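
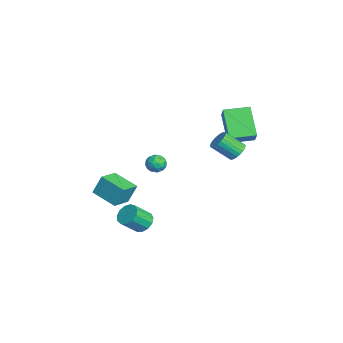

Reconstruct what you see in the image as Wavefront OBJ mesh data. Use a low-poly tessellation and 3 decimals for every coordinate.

v 2.455 -2.645 -1.769
v 2.827 -3.009 -2.253
v 3.176 -3.899 -1.314
v 2.805 -3.535 -0.831
v 3.079 -2.743 -2.094
v 3.428 -3.633 -1.155
v 3.134 -2.445 -1.832
v 3.483 -3.335 -0.894
v 2.973 -2.211 -1.55
v 3.322 -3.101 -0.612
v 2.648 -2.115 -1.338
v 2.997 -3.005 -0.399
v 2.262 -2.187 -1.263
v 2.611 -3.077 -0.324
v 1.937 -2.404 -1.348
v 2.286 -3.294 -0.41
v 1.777 -2.698 -1.567
v 2.126 -3.588 -0.629
v 1.832 -2.975 -1.851
v 2.181 -3.865 -0.912
v 2.085 -3.147 -2.108
v 2.434 -4.037 -1.169
v 2.456 -3.16 -2.258
v 2.805 -4.05 -1.319
v -3.036 -1.15 -0.651
v -2.456 -0.852 -0.643
v -2.644 -1.928 -0.057
v -2.064 -1.63 -0.049
v -2.569 -1.368 0.269
v -2.812 -0.888 -0.098
v -2.288 -1.892 -0.602
v -2.531 -1.412 -0.969
v -1.994 -1.311 -0.613
v -2.168 -0.987 -0.074
v -2.932 -1.793 -0.626
v -3.106 -1.469 -0.087
v -2.78 -0.933 -0.7
v -2.32 -1.847 -0
v -2.617 -1.694 0.186
v -2.276 -1.518 0.191
v -2.989 -0.954 -0.379
v -2.649 -0.778 -0.374
v -2.715 -1.082 0.162
v -2.451 -2.002 -0.326
v -2.111 -1.826 -0.321
v -2.824 -1.262 -0.891
v -2.483 -1.086 -0.886
v -2.385 -1.698 -0.862
v -2.168 -1.027 -0.677
v -1.938 -1.484 -0.327
v -2.069 -1.639 -0.652
v -2.212 -1.356 -0.869
v -2.27 -0.837 -0.361
v -2.04 -1.294 -0.011
v -2.337 -1.14 0.176
v -2.479 -0.858 -0.04
v -1.999 -1.106 -0.343
v -3.06 -1.486 -0.689
v -2.83 -1.943 -0.339
v -2.621 -1.922 -0.66
v -2.763 -1.64 -0.876
v -3.162 -1.296 -0.373
v -2.932 -1.753 -0.023
v -2.888 -1.424 0.169
v -3.031 -1.141 -0.048
v -3.101 -1.674 -0.357
v 1.67 2.518 2.842
v 2.22 2.257 2.679
v 2 1.221 3.595
v 1.45 1.482 3.758
v 2.289 2.405 2.863
v 2.07 1.369 3.778
v 2.265 2.57 3.043
v 2.045 1.534 3.959
v 2.149 2.727 3.193
v 1.93 1.691 4.109
v 1.961 2.852 3.29
v 1.741 1.816 4.206
v 1.729 2.926 3.318
v 1.509 1.89 4.234
v 1.487 2.939 3.274
v 1.267 1.903 4.19
v 1.273 2.887 3.164
v 1.054 1.851 4.08
v 1.12 2.779 3.005
v 0.9 1.743 3.921
v 1.05 2.631 2.822
v 0.831 1.595 3.737
v 1.075 2.466 2.641
v 0.855 1.43 3.557
v 1.19 2.309 2.491
v 0.971 1.273 3.407
v 1.379 2.184 2.394
v 1.159 1.148 3.31
v 1.611 2.11 2.366
v 1.391 1.074 3.282
v 1.853 2.097 2.41
v 1.633 1.061 3.326
v 2.066 2.149 2.52
v 1.847 1.113 3.436
v -1.217 2.425 1.83
v -2.699 2.278 3.238
v -1.263 3.94 1.94
v -2.745 3.794 3.348
v -0.375 2.386 2.712
v -1.857 2.24 4.12
v -0.421 3.902 2.822
v -1.903 3.755 4.23
v -1.059 -4.318 -1.199
v -1.068 -3.81 -0.014
v 0.033 -3.215 -1.663
v 0.023 -2.707 -0.478
v -0.083 -5.133 -0.842
v -0.093 -4.625 0.343
v 1.008 -4.03 -1.306
v 0.999 -3.522 -0.121
f 2 1 5
f 2 5 3
f 3 5 6
f 3 6 4
f 5 1 7
f 5 7 6
f 6 7 8
f 6 8 4
f 7 1 9
f 7 9 8
f 8 9 10
f 8 10 4
f 9 1 11
f 9 11 10
f 10 11 12
f 10 12 4
f 11 1 13
f 11 13 12
f 12 13 14
f 12 14 4
f 13 1 15
f 13 15 14
f 14 15 16
f 14 16 4
f 15 1 17
f 15 17 16
f 16 17 18
f 16 18 4
f 17 1 19
f 17 19 18
f 18 19 20
f 18 20 4
f 19 1 21
f 19 21 20
f 20 21 22
f 20 22 4
f 21 1 23
f 21 23 22
f 22 23 24
f 22 24 4
f 23 1 2
f 23 2 24
f 24 2 3
f 24 3 4
f 25 62 41
f 62 36 65
f 41 65 30
f 62 65 41
f 25 41 37
f 41 30 42
f 37 42 26
f 41 42 37
f 25 37 46
f 37 26 47
f 46 47 32
f 37 47 46
f 25 46 58
f 46 32 61
f 58 61 35
f 46 61 58
f 25 58 62
f 58 35 66
f 62 66 36
f 58 66 62
f 26 42 53
f 42 30 56
f 53 56 34
f 42 56 53
f 30 65 43
f 65 36 64
f 43 64 29
f 65 64 43
f 36 66 63
f 66 35 59
f 63 59 27
f 66 59 63
f 35 61 60
f 61 32 48
f 60 48 31
f 61 48 60
f 32 47 52
f 47 26 49
f 52 49 33
f 47 49 52
f 28 54 40
f 54 34 55
f 40 55 29
f 54 55 40
f 28 40 38
f 40 29 39
f 38 39 27
f 40 39 38
f 28 38 45
f 38 27 44
f 45 44 31
f 38 44 45
f 28 45 50
f 45 31 51
f 50 51 33
f 45 51 50
f 28 50 54
f 50 33 57
f 54 57 34
f 50 57 54
f 29 55 43
f 55 34 56
f 43 56 30
f 55 56 43
f 27 39 63
f 39 29 64
f 63 64 36
f 39 64 63
f 31 44 60
f 44 27 59
f 60 59 35
f 44 59 60
f 33 51 52
f 51 31 48
f 52 48 32
f 51 48 52
f 34 57 53
f 57 33 49
f 53 49 26
f 57 49 53
f 68 67 71
f 68 71 69
f 69 71 72
f 69 72 70
f 71 67 73
f 71 73 72
f 72 73 74
f 72 74 70
f 73 67 75
f 73 75 74
f 74 75 76
f 74 76 70
f 75 67 77
f 75 77 76
f 76 77 78
f 76 78 70
f 77 67 79
f 77 79 78
f 78 79 80
f 78 80 70
f 79 67 81
f 79 81 80
f 80 81 82
f 80 82 70
f 81 67 83
f 81 83 82
f 82 83 84
f 82 84 70
f 83 67 85
f 83 85 84
f 84 85 86
f 84 86 70
f 85 67 87
f 85 87 86
f 86 87 88
f 86 88 70
f 87 67 89
f 87 89 88
f 88 89 90
f 88 90 70
f 89 67 91
f 89 91 90
f 90 91 92
f 90 92 70
f 91 67 93
f 91 93 92
f 92 93 94
f 92 94 70
f 93 67 95
f 93 95 94
f 94 95 96
f 94 96 70
f 95 67 97
f 95 97 96
f 96 97 98
f 96 98 70
f 97 67 99
f 97 99 98
f 98 99 100
f 98 100 70
f 99 67 68
f 99 68 100
f 100 68 69
f 100 69 70
f 102 104 101
f 105 102 101
f 101 104 103
f 103 105 101
f 102 108 104
f 106 102 105
f 106 108 102
f 104 108 103
f 107 105 103
f 103 108 107
f 107 106 105
f 108 106 107
f 110 112 109
f 113 110 109
f 109 112 111
f 111 113 109
f 110 116 112
f 114 110 113
f 114 116 110
f 112 116 111
f 115 113 111
f 111 116 115
f 115 114 113
f 116 114 115



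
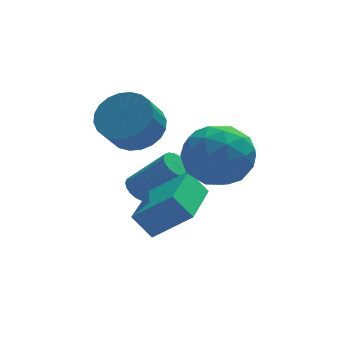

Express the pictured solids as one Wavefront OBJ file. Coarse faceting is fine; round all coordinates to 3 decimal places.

v -3.564 -0.41 -4.151
v -4.106 -0.055 -3.39
v -2.605 1.428 -4.325
v -3.147 1.783 -3.563
v -2.433 -0.903 -3.117
v -2.975 -0.548 -2.355
v -1.474 0.935 -3.29
v -2.016 1.29 -2.529
v -1.197 1.884 -2.015
v -0.498 1.513 -1.074
v -1.942 0.047 -2.186
v -1.243 -0.324 -1.245
v -2.18 0.449 -1.048
v -1.719 1.585 -0.943
v -0.721 -0.025 -2.317
v -0.26 1.111 -2.212
v -0.204 0.334 -1.26
v -1.105 0.626 -0.476
v -1.335 0.934 -2.784
v -2.236 1.226 -2
v -0.782 1.86 -1.529
v -1.658 -0.3 -1.731
v -2.208 0.154 -1.615
v -1.798 -0.064 -1.062
v -1.5 1.902 -1.453
v -1.089 1.684 -0.899
v -2.077 1.058 -0.884
v -1.351 -0.124 -2.361
v -0.94 -0.342 -1.807
v -0.642 1.624 -2.198
v -0.232 1.406 -1.645
v -0.363 0.502 -2.376
v -0.198 0.949 -1.086
v -0.636 -0.132 -1.186
v -0.329 0.045 -1.817
v -0.059 0.712 -1.754
v -0.728 1.121 -0.625
v -1.166 0.04 -0.725
v -1.717 0.495 -0.61
v -1.446 1.162 -0.548
v -0.555 0.427 -0.734
v -1.274 1.52 -2.535
v -1.712 0.439 -2.635
v -0.994 0.398 -2.712
v -0.723 1.065 -2.65
v -1.804 1.692 -2.074
v -2.242 0.611 -2.174
v -2.381 0.848 -1.506
v -2.111 1.515 -1.443
v -1.885 1.133 -2.526
v -3.065 3.563 -4.593
v -2.694 3.96 -4.727
v -1.584 3.375 -3.381
v -1.955 2.977 -3.247
v -2.838 4.073 -4.558
v -1.728 3.488 -3.212
v -3.027 4.086 -4.396
v -1.917 3.501 -3.051
v -3.224 3.994 -4.274
v -2.114 3.409 -2.928
v -3.389 3.818 -4.214
v -2.279 3.232 -2.869
v -3.491 3.59 -4.23
v -2.38 3.005 -2.884
v -3.507 3.358 -4.317
v -2.397 2.772 -2.972
v -3.436 3.165 -4.459
v -2.326 2.58 -3.113
v -3.292 3.052 -4.628
v -2.182 2.467 -3.282
v -3.103 3.039 -4.789
v -1.993 2.454 -3.444
v -2.906 3.131 -4.912
v -1.796 2.546 -3.566
v -2.741 3.308 -4.971
v -1.631 2.722 -3.626
v -2.64 3.535 -4.956
v -1.529 2.95 -3.61
v -2.623 3.768 -4.868
v -1.513 3.182 -3.523
v -3.148 3.341 -1.577
v -2.364 2.751 -1.445
v -2.908 2.229 -0.551
v -3.692 2.819 -0.683
v -2.274 3.049 -1.216
v -2.818 2.527 -0.322
v -2.317 3.391 -1.042
v -2.861 2.869 -0.148
v -2.486 3.726 -0.95
v -3.03 3.203 -0.055
v -2.756 4.002 -0.953
v -3.3 3.479 -0.058
v -3.086 4.178 -1.051
v -3.63 3.655 -0.156
v -3.425 4.226 -1.229
v -3.969 3.703 -0.335
v -3.722 4.139 -1.46
v -4.266 3.616 -0.566
v -3.932 3.931 -1.709
v -4.476 3.409 -0.815
v -4.022 3.633 -1.938
v -4.566 3.111 -1.044
v -3.979 3.291 -2.112
v -4.523 2.769 -1.218
v -3.81 2.957 -2.205
v -4.354 2.434 -1.31
v -3.54 2.681 -2.202
v -4.084 2.158 -1.307
v -3.21 2.505 -2.104
v -3.754 1.982 -1.209
v -2.871 2.457 -1.925
v -3.415 1.934 -1.031
v -2.574 2.544 -1.694
v -3.118 2.021 -0.8
f 2 4 1
f 5 2 1
f 1 4 3
f 3 5 1
f 2 8 4
f 6 2 5
f 6 8 2
f 4 8 3
f 7 5 3
f 3 8 7
f 7 6 5
f 8 6 7
f 9 46 25
f 46 20 49
f 25 49 14
f 46 49 25
f 9 25 21
f 25 14 26
f 21 26 10
f 25 26 21
f 9 21 30
f 21 10 31
f 30 31 16
f 21 31 30
f 9 30 42
f 30 16 45
f 42 45 19
f 30 45 42
f 9 42 46
f 42 19 50
f 46 50 20
f 42 50 46
f 10 26 37
f 26 14 40
f 37 40 18
f 26 40 37
f 14 49 27
f 49 20 48
f 27 48 13
f 49 48 27
f 20 50 47
f 50 19 43
f 47 43 11
f 50 43 47
f 19 45 44
f 45 16 32
f 44 32 15
f 45 32 44
f 16 31 36
f 31 10 33
f 36 33 17
f 31 33 36
f 12 38 24
f 38 18 39
f 24 39 13
f 38 39 24
f 12 24 22
f 24 13 23
f 22 23 11
f 24 23 22
f 12 22 29
f 22 11 28
f 29 28 15
f 22 28 29
f 12 29 34
f 29 15 35
f 34 35 17
f 29 35 34
f 12 34 38
f 34 17 41
f 38 41 18
f 34 41 38
f 13 39 27
f 39 18 40
f 27 40 14
f 39 40 27
f 11 23 47
f 23 13 48
f 47 48 20
f 23 48 47
f 15 28 44
f 28 11 43
f 44 43 19
f 28 43 44
f 17 35 36
f 35 15 32
f 36 32 16
f 35 32 36
f 18 41 37
f 41 17 33
f 37 33 10
f 41 33 37
f 52 51 55
f 52 55 53
f 53 55 56
f 53 56 54
f 55 51 57
f 55 57 56
f 56 57 58
f 56 58 54
f 57 51 59
f 57 59 58
f 58 59 60
f 58 60 54
f 59 51 61
f 59 61 60
f 60 61 62
f 60 62 54
f 61 51 63
f 61 63 62
f 62 63 64
f 62 64 54
f 63 51 65
f 63 65 64
f 64 65 66
f 64 66 54
f 65 51 67
f 65 67 66
f 66 67 68
f 66 68 54
f 67 51 69
f 67 69 68
f 68 69 70
f 68 70 54
f 69 51 71
f 69 71 70
f 70 71 72
f 70 72 54
f 71 51 73
f 71 73 72
f 72 73 74
f 72 74 54
f 73 51 75
f 73 75 74
f 74 75 76
f 74 76 54
f 75 51 77
f 75 77 76
f 76 77 78
f 76 78 54
f 77 51 79
f 77 79 78
f 78 79 80
f 78 80 54
f 79 51 52
f 79 52 80
f 80 52 53
f 80 53 54
f 82 81 85
f 82 85 83
f 83 85 86
f 83 86 84
f 85 81 87
f 85 87 86
f 86 87 88
f 86 88 84
f 87 81 89
f 87 89 88
f 88 89 90
f 88 90 84
f 89 81 91
f 89 91 90
f 90 91 92
f 90 92 84
f 91 81 93
f 91 93 92
f 92 93 94
f 92 94 84
f 93 81 95
f 93 95 94
f 94 95 96
f 94 96 84
f 95 81 97
f 95 97 96
f 96 97 98
f 96 98 84
f 97 81 99
f 97 99 98
f 98 99 100
f 98 100 84
f 99 81 101
f 99 101 100
f 100 101 102
f 100 102 84
f 101 81 103
f 101 103 102
f 102 103 104
f 102 104 84
f 103 81 105
f 103 105 104
f 104 105 106
f 104 106 84
f 105 81 107
f 105 107 106
f 106 107 108
f 106 108 84
f 107 81 109
f 107 109 108
f 108 109 110
f 108 110 84
f 109 81 111
f 109 111 110
f 110 111 112
f 110 112 84
f 111 81 113
f 111 113 112
f 112 113 114
f 112 114 84
f 113 81 82
f 113 82 114
f 114 82 83
f 114 83 84



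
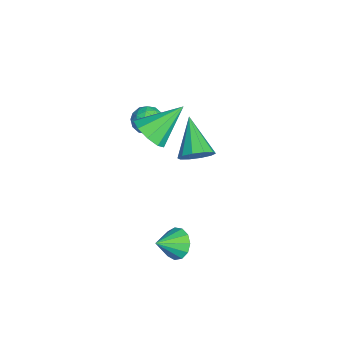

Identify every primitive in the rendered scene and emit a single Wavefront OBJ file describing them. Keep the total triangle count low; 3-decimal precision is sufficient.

v -1.153 0.26 -2.275
v -0.749 0.072 -1.709
v -2.607 0.06 -1.305
v -0.803 0.513 -1.699
v -0.99 0.858 -1.909
v -1.24 0.975 -2.258
v -1.456 0.818 -2.614
v -1.556 0.449 -2.841
v -1.502 0.007 -2.852
v -1.315 -0.338 -2.642
v -1.066 -0.454 -2.292
v -0.85 -0.298 -1.936
v -0.099 -1.529 0.323
v 0.192 -1.932 0.937
v -0.581 -0.271 1.377
v 0.574 -1.611 0.729
v 0.641 -1.252 0.33
v 0.361 -1.022 -0.071
v -0.134 -1.03 -0.288
v -0.612 -1.271 -0.219
v -0.851 -1.632 0.103
v -0.738 -1.946 0.529
v -0.326 -2.064 0.858
v 2.837 -0.696 -3.298
v 3.388 -0.321 -3.228
v 3.283 -1.464 -2.702
v 3.16 -0.231 -2.941
v 2.83 -0.288 -2.767
v 2.502 -0.474 -2.762
v 2.28 -0.731 -2.927
v 2.235 -0.977 -3.21
v 2.381 -1.134 -3.521
v 2.672 -1.151 -3.761
v 3.015 -1.024 -3.854
v 3.302 -0.793 -3.771
v 3.441 -0.531 -3.537
v -1.562 -1.254 -1.057
v -1.127 -1.367 -0.584
v -2.313 -1.713 -0.476
v -1.878 -1.826 -0.003
v -2.068 -1.216 -0.132
v -1.604 -0.932 -0.492
v -1.836 -2.148 -0.568
v -1.372 -1.864 -0.928
v -1.297 -1.919 -0.282
v -1.44 -1.343 -0.013
v -2 -1.737 -1.047
v -2.143 -1.161 -0.778
v -1.279 -1.27 -0.872
v -2.161 -1.81 -0.188
v -2.273 -1.451 -0.264
v -2.018 -1.518 0.013
v -1.559 -1.015 -0.817
v -1.303 -1.081 -0.539
v -1.857 -0.992 -0.274
v -2.137 -1.999 -0.521
v -1.881 -2.065 -0.243
v -1.422 -1.562 -1.073
v -1.167 -1.629 -0.796
v -1.583 -2.088 -0.786
v -1.123 -1.661 -0.416
v -1.564 -1.931 -0.075
v -1.539 -2.12 -0.407
v -1.266 -1.953 -0.618
v -1.207 -1.323 -0.258
v -1.649 -1.592 0.084
v -1.76 -1.234 0.008
v -1.487 -1.067 -0.203
v -1.307 -1.647 -0.081
v -1.791 -1.488 -1.144
v -2.233 -1.757 -0.802
v -1.953 -2.013 -0.857
v -1.68 -1.846 -1.068
v -1.876 -1.149 -0.985
v -2.317 -1.419 -0.644
v -2.174 -1.127 -0.442
v -1.901 -0.96 -0.653
v -2.133 -1.433 -0.979
f 2 1 4
f 2 4 3
f 4 1 5
f 4 5 3
f 5 1 6
f 5 6 3
f 6 1 7
f 6 7 3
f 7 1 8
f 7 8 3
f 8 1 9
f 8 9 3
f 9 1 10
f 9 10 3
f 10 1 11
f 10 11 3
f 11 1 12
f 11 12 3
f 12 1 2
f 12 2 3
f 14 13 16
f 14 16 15
f 16 13 17
f 16 17 15
f 17 13 18
f 17 18 15
f 18 13 19
f 18 19 15
f 19 13 20
f 19 20 15
f 20 13 21
f 20 21 15
f 21 13 22
f 21 22 15
f 22 13 23
f 22 23 15
f 23 13 14
f 23 14 15
f 25 24 27
f 25 27 26
f 27 24 28
f 27 28 26
f 28 24 29
f 28 29 26
f 29 24 30
f 29 30 26
f 30 24 31
f 30 31 26
f 31 24 32
f 31 32 26
f 32 24 33
f 32 33 26
f 33 24 34
f 33 34 26
f 34 24 35
f 34 35 26
f 35 24 36
f 35 36 26
f 36 24 25
f 36 25 26
f 37 74 53
f 74 48 77
f 53 77 42
f 74 77 53
f 37 53 49
f 53 42 54
f 49 54 38
f 53 54 49
f 37 49 58
f 49 38 59
f 58 59 44
f 49 59 58
f 37 58 70
f 58 44 73
f 70 73 47
f 58 73 70
f 37 70 74
f 70 47 78
f 74 78 48
f 70 78 74
f 38 54 65
f 54 42 68
f 65 68 46
f 54 68 65
f 42 77 55
f 77 48 76
f 55 76 41
f 77 76 55
f 48 78 75
f 78 47 71
f 75 71 39
f 78 71 75
f 47 73 72
f 73 44 60
f 72 60 43
f 73 60 72
f 44 59 64
f 59 38 61
f 64 61 45
f 59 61 64
f 40 66 52
f 66 46 67
f 52 67 41
f 66 67 52
f 40 52 50
f 52 41 51
f 50 51 39
f 52 51 50
f 40 50 57
f 50 39 56
f 57 56 43
f 50 56 57
f 40 57 62
f 57 43 63
f 62 63 45
f 57 63 62
f 40 62 66
f 62 45 69
f 66 69 46
f 62 69 66
f 41 67 55
f 67 46 68
f 55 68 42
f 67 68 55
f 39 51 75
f 51 41 76
f 75 76 48
f 51 76 75
f 43 56 72
f 56 39 71
f 72 71 47
f 56 71 72
f 45 63 64
f 63 43 60
f 64 60 44
f 63 60 64
f 46 69 65
f 69 45 61
f 65 61 38
f 69 61 65



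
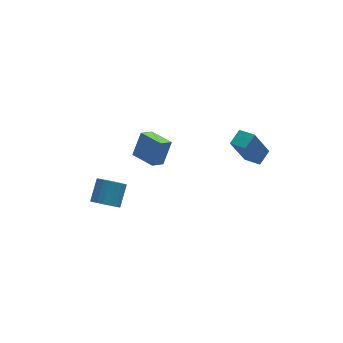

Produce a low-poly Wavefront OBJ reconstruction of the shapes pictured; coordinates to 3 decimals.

v 3.522 -0.5 1.659
v 2.624 -0.651 3.54
v 4.229 0.109 2.045
v 3.331 -0.042 3.926
v 4.109 -1.318 1.874
v 3.211 -1.469 3.755
v 4.816 -0.709 2.26
v 3.918 -0.86 4.141
v -0.189 2.479 -0.746
v -0.91 2.102 -0.276
v -0.961 3.806 -0.867
v -1.682 3.429 -0.397
v 0.442 2.971 0.617
v -0.279 2.594 1.087
v -0.33 4.298 0.496
v -1.051 3.921 0.966
v -3.552 2.459 -3.545
v -3.207 2.878 -4.212
v -2.562 3.859 -3.263
v -2.908 3.441 -2.595
v -3.52 3.046 -4.173
v -2.875 4.027 -3.224
v -3.839 3.112 -4.025
v -3.194 4.094 -3.076
v -4.108 3.066 -3.795
v -3.463 4.048 -2.845
v -4.281 2.915 -3.521
v -3.636 3.897 -2.571
v -4.329 2.685 -3.251
v -3.684 3.667 -2.302
v -4.242 2.416 -3.032
v -3.597 3.398 -2.083
v -4.035 2.155 -2.902
v -3.391 3.136 -1.952
v -3.746 1.946 -2.882
v -3.101 2.927 -1.933
v -3.423 1.826 -2.978
v -2.778 2.807 -2.028
v -3.122 1.815 -3.171
v -2.477 2.797 -2.222
v -2.896 1.916 -3.429
v -2.251 2.897 -2.48
v -2.783 2.111 -3.707
v -2.138 3.092 -2.758
v -2.803 2.366 -3.957
v -2.159 3.347 -3.008
v -2.953 2.637 -4.135
v -2.308 3.618 -3.186
f 2 4 1
f 5 2 1
f 1 4 3
f 3 5 1
f 2 8 4
f 6 2 5
f 6 8 2
f 4 8 3
f 7 5 3
f 3 8 7
f 7 6 5
f 8 6 7
f 10 12 9
f 13 10 9
f 9 12 11
f 11 13 9
f 10 16 12
f 14 10 13
f 14 16 10
f 12 16 11
f 15 13 11
f 11 16 15
f 15 14 13
f 16 14 15
f 18 17 21
f 18 21 19
f 19 21 22
f 19 22 20
f 21 17 23
f 21 23 22
f 22 23 24
f 22 24 20
f 23 17 25
f 23 25 24
f 24 25 26
f 24 26 20
f 25 17 27
f 25 27 26
f 26 27 28
f 26 28 20
f 27 17 29
f 27 29 28
f 28 29 30
f 28 30 20
f 29 17 31
f 29 31 30
f 30 31 32
f 30 32 20
f 31 17 33
f 31 33 32
f 32 33 34
f 32 34 20
f 33 17 35
f 33 35 34
f 34 35 36
f 34 36 20
f 35 17 37
f 35 37 36
f 36 37 38
f 36 38 20
f 37 17 39
f 37 39 38
f 38 39 40
f 38 40 20
f 39 17 41
f 39 41 40
f 40 41 42
f 40 42 20
f 41 17 43
f 41 43 42
f 42 43 44
f 42 44 20
f 43 17 45
f 43 45 44
f 44 45 46
f 44 46 20
f 45 17 47
f 45 47 46
f 46 47 48
f 46 48 20
f 47 17 18
f 47 18 48
f 48 18 19
f 48 19 20



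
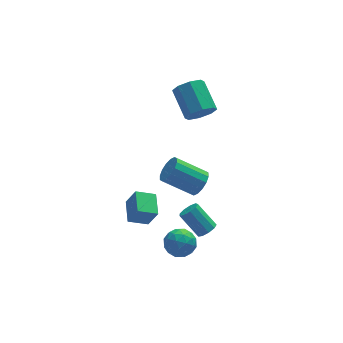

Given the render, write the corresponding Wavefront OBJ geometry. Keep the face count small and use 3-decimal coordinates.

v 1.284 0.819 -1.743
v 1.82 1.018 -1.087
v 0.192 1.62 0.059
v -0.344 1.421 -0.597
v 1.788 1.396 -1.331
v 0.16 1.998 -0.184
v 1.621 1.619 -1.685
v -0.007 2.221 -0.538
v 1.364 1.628 -2.054
v -0.264 2.229 -0.907
v 1.085 1.42 -2.341
v -0.543 2.021 -1.194
v 0.86 1.051 -2.467
v -0.768 1.653 -1.32
v 0.748 0.62 -2.399
v -0.88 1.222 -1.253
v 0.78 0.242 -2.156
v -0.848 0.844 -1.009
v 0.947 0.019 -1.802
v -0.681 0.621 -0.655
v 1.204 0.011 -1.433
v -0.424 0.612 -0.286
v 1.483 0.219 -1.146
v -0.145 0.82 0.001
v 1.708 0.587 -1.02
v 0.08 1.189 0.127
v -3.301 -1.201 -1.979
v -2.832 -1.547 -0.806
v -3.059 0.194 -1.664
v -2.59 -0.153 -0.491
v -2.19 -1.287 -2.449
v -1.721 -1.634 -1.276
v -1.948 0.107 -2.134
v -1.479 -0.239 -0.961
v -1.975 -3.916 -1.699
v -1.627 -3.466 -2.455
v -0.553 -4.154 -1.185
v -0.205 -3.704 -1.941
v -0.678 -3.221 -1.279
v -1.557 -3.074 -1.596
v -0.623 -4.546 -2.044
v -1.502 -4.399 -2.361
v -0.792 -3.855 -2.668
v -0.825 -3.036 -2.195
v -1.355 -4.584 -1.445
v -1.388 -3.765 -0.972
v -1.926 -3.67 -2.122
v -0.254 -3.95 -1.518
v -0.532 -3.666 -1.129
v -0.327 -3.401 -1.573
v -1.885 -3.44 -1.617
v -1.68 -3.175 -2.061
v -1.122 -3.031 -1.37
v -0.5 -4.445 -1.579
v -0.295 -4.18 -2.023
v -1.853 -4.219 -2.067
v -1.648 -3.954 -2.511
v -1.058 -4.589 -2.27
v -1.23 -3.634 -2.691
v -0.394 -3.774 -2.39
v -0.64 -4.269 -2.45
v -1.157 -4.183 -2.637
v -1.25 -3.153 -2.413
v -0.414 -3.293 -2.112
v -0.692 -3.009 -1.722
v -1.209 -2.922 -1.909
v -0.759 -3.381 -2.539
v -1.766 -4.327 -1.528
v -0.93 -4.467 -1.227
v -0.971 -4.698 -1.731
v -1.488 -4.611 -1.918
v -1.786 -3.846 -1.25
v -0.95 -3.986 -0.949
v -1.023 -3.437 -1.003
v -1.54 -3.351 -1.19
v -1.421 -4.239 -1.101
v 1.688 2.121 3.224
v 2.38 2.513 2.723
v 2.125 4.231 3.715
v 1.432 3.839 4.216
v 1.735 2.595 2.414
v 1.48 4.314 3.406
v 1.063 2.4 2.58
v 0.808 4.118 3.571
v 0.756 2.041 3.123
v 0.501 3.76 4.114
v 0.995 1.729 3.725
v 0.74 3.447 4.717
v 1.64 1.646 4.034
v 1.385 3.365 5.026
v 2.312 1.842 3.869
v 2.057 3.56 4.86
v 2.619 2.2 3.326
v 2.364 3.919 4.317
v 0.353 -3.935 -0.948
v 0.651 -4.248 -0.517
v -0.136 -3.379 0.658
v -0.433 -3.065 0.228
v 0.869 -3.908 -0.622
v 0.082 -3.039 0.553
v 0.845 -3.58 -0.88
v 0.059 -2.711 0.295
v 0.592 -3.419 -1.169
v -0.195 -2.55 0.006
v 0.227 -3.498 -1.355
v -0.56 -2.629 -0.18
v -0.079 -3.782 -1.35
v -0.866 -2.913 -0.175
v -0.183 -4.137 -1.157
v -0.969 -3.268 0.019
v -0.035 -4.397 -0.866
v -0.822 -3.528 0.31
v 0.294 -4.441 -0.613
v -0.493 -3.572 0.562
f 2 1 5
f 2 5 3
f 3 5 6
f 3 6 4
f 5 1 7
f 5 7 6
f 6 7 8
f 6 8 4
f 7 1 9
f 7 9 8
f 8 9 10
f 8 10 4
f 9 1 11
f 9 11 10
f 10 11 12
f 10 12 4
f 11 1 13
f 11 13 12
f 12 13 14
f 12 14 4
f 13 1 15
f 13 15 14
f 14 15 16
f 14 16 4
f 15 1 17
f 15 17 16
f 16 17 18
f 16 18 4
f 17 1 19
f 17 19 18
f 18 19 20
f 18 20 4
f 19 1 21
f 19 21 20
f 20 21 22
f 20 22 4
f 21 1 23
f 21 23 22
f 22 23 24
f 22 24 4
f 23 1 25
f 23 25 24
f 24 25 26
f 24 26 4
f 25 1 2
f 25 2 26
f 26 2 3
f 26 3 4
f 28 30 27
f 31 28 27
f 27 30 29
f 29 31 27
f 28 34 30
f 32 28 31
f 32 34 28
f 30 34 29
f 33 31 29
f 29 34 33
f 33 32 31
f 34 32 33
f 35 72 51
f 72 46 75
f 51 75 40
f 72 75 51
f 35 51 47
f 51 40 52
f 47 52 36
f 51 52 47
f 35 47 56
f 47 36 57
f 56 57 42
f 47 57 56
f 35 56 68
f 56 42 71
f 68 71 45
f 56 71 68
f 35 68 72
f 68 45 76
f 72 76 46
f 68 76 72
f 36 52 63
f 52 40 66
f 63 66 44
f 52 66 63
f 40 75 53
f 75 46 74
f 53 74 39
f 75 74 53
f 46 76 73
f 76 45 69
f 73 69 37
f 76 69 73
f 45 71 70
f 71 42 58
f 70 58 41
f 71 58 70
f 42 57 62
f 57 36 59
f 62 59 43
f 57 59 62
f 38 64 50
f 64 44 65
f 50 65 39
f 64 65 50
f 38 50 48
f 50 39 49
f 48 49 37
f 50 49 48
f 38 48 55
f 48 37 54
f 55 54 41
f 48 54 55
f 38 55 60
f 55 41 61
f 60 61 43
f 55 61 60
f 38 60 64
f 60 43 67
f 64 67 44
f 60 67 64
f 39 65 53
f 65 44 66
f 53 66 40
f 65 66 53
f 37 49 73
f 49 39 74
f 73 74 46
f 49 74 73
f 41 54 70
f 54 37 69
f 70 69 45
f 54 69 70
f 43 61 62
f 61 41 58
f 62 58 42
f 61 58 62
f 44 67 63
f 67 43 59
f 63 59 36
f 67 59 63
f 78 77 81
f 78 81 79
f 79 81 82
f 79 82 80
f 81 77 83
f 81 83 82
f 82 83 84
f 82 84 80
f 83 77 85
f 83 85 84
f 84 85 86
f 84 86 80
f 85 77 87
f 85 87 86
f 86 87 88
f 86 88 80
f 87 77 89
f 87 89 88
f 88 89 90
f 88 90 80
f 89 77 91
f 89 91 90
f 90 91 92
f 90 92 80
f 91 77 93
f 91 93 92
f 92 93 94
f 92 94 80
f 93 77 78
f 93 78 94
f 94 78 79
f 94 79 80
f 96 95 99
f 96 99 97
f 97 99 100
f 97 100 98
f 99 95 101
f 99 101 100
f 100 101 102
f 100 102 98
f 101 95 103
f 101 103 102
f 102 103 104
f 102 104 98
f 103 95 105
f 103 105 104
f 104 105 106
f 104 106 98
f 105 95 107
f 105 107 106
f 106 107 108
f 106 108 98
f 107 95 109
f 107 109 108
f 108 109 110
f 108 110 98
f 109 95 111
f 109 111 110
f 110 111 112
f 110 112 98
f 111 95 113
f 111 113 112
f 112 113 114
f 112 114 98
f 113 95 96
f 113 96 114
f 114 96 97
f 114 97 98



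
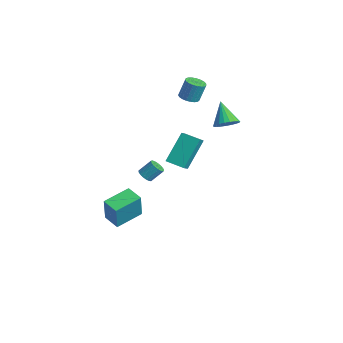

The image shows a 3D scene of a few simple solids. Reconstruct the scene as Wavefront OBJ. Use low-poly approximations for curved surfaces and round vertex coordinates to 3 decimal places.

v 1.392 3.093 3.191
v 1.955 2.954 3.742
v 0.268 3.367 4.409
v 1.984 3.282 3.695
v 1.911 3.577 3.561
v 1.748 3.789 3.363
v 1.523 3.88 3.135
v 1.276 3.835 2.917
v 1.049 3.662 2.746
v 0.881 3.39 2.652
v 0.802 3.067 2.652
v 0.825 2.749 2.745
v 0.946 2.49 2.915
v 1.144 2.335 3.132
v 1.385 2.311 3.36
v 1.627 2.423 3.559
v 1.829 2.65 3.694
v -1.289 -0.813 -1.507
v -0.803 -1.02 -1.467
v -0.564 -0.314 -0.713
v -1.051 -0.107 -0.753
v -0.778 -0.839 -1.644
v -0.539 -0.134 -0.89
v -0.87 -0.653 -1.789
v -0.632 0.053 -1.035
v -1.058 -0.503 -1.87
v -0.82 0.203 -1.115
v -1.299 -0.424 -1.867
v -1.061 0.281 -1.113
v -1.538 -0.434 -1.782
v -1.3 0.271 -1.028
v -1.72 -0.531 -1.634
v -1.482 0.174 -0.88
v -1.803 -0.693 -1.457
v -1.565 0.013 -0.703
v -1.768 -0.882 -1.291
v -1.53 -0.176 -0.537
v -1.624 -1.055 -1.175
v -1.386 -0.349 -0.421
v -1.403 -1.172 -1.135
v -1.165 -0.467 -0.381
v -1.156 -1.208 -1.18
v -0.917 -0.502 -0.426
v -0.939 -1.153 -1.3
v -0.701 -0.447 -0.546
v -2.014 -3.136 -4.817
v -1.623 -3.414 -3.02
v -2.251 -1.331 -4.486
v -1.86 -1.609 -2.689
v -0.9 -2.951 -5.031
v -0.509 -3.229 -3.234
v -1.137 -1.146 -4.7
v -0.746 -1.424 -2.903
v -2.705 3.035 3.222
v -2.047 3.041 3.173
v -1.957 3.471 4.428
v -2.615 3.465 4.478
v -2.113 3.294 3.091
v -2.022 3.725 4.346
v -2.281 3.503 3.031
v -2.19 3.933 4.286
v -2.522 3.63 3.005
v -2.432 4.061 4.26
v -2.795 3.655 3.016
v -2.705 4.086 4.271
v -3.053 3.573 3.063
v -2.963 4.003 4.318
v -3.25 3.397 3.137
v -3.16 3.828 4.393
v -3.353 3.159 3.227
v -3.263 3.589 4.482
v -3.344 2.899 3.315
v -3.254 3.33 4.57
v -3.225 2.663 3.387
v -3.135 3.093 4.643
v -3.016 2.491 3.431
v -2.925 2.922 4.686
v -2.753 2.413 3.439
v -2.662 2.844 4.694
v -2.481 2.443 3.409
v -2.391 2.873 4.665
v -2.249 2.575 3.347
v -2.158 3.005 4.602
v -2.095 2.786 3.264
v -2.005 3.217 4.519
v 2.518 -1.419 2.254
v 2.095 -0.128 3.895
v 3.452 -0.782 1.994
v 3.029 0.509 3.635
v 3.071 -1.989 2.845
v 2.648 -0.698 4.486
v 4.005 -1.352 2.585
v 3.582 -0.061 4.226
f 2 1 4
f 2 4 3
f 4 1 5
f 4 5 3
f 5 1 6
f 5 6 3
f 6 1 7
f 6 7 3
f 7 1 8
f 7 8 3
f 8 1 9
f 8 9 3
f 9 1 10
f 9 10 3
f 10 1 11
f 10 11 3
f 11 1 12
f 11 12 3
f 12 1 13
f 12 13 3
f 13 1 14
f 13 14 3
f 14 1 15
f 14 15 3
f 15 1 16
f 15 16 3
f 16 1 17
f 16 17 3
f 17 1 2
f 17 2 3
f 19 18 22
f 19 22 20
f 20 22 23
f 20 23 21
f 22 18 24
f 22 24 23
f 23 24 25
f 23 25 21
f 24 18 26
f 24 26 25
f 25 26 27
f 25 27 21
f 26 18 28
f 26 28 27
f 27 28 29
f 27 29 21
f 28 18 30
f 28 30 29
f 29 30 31
f 29 31 21
f 30 18 32
f 30 32 31
f 31 32 33
f 31 33 21
f 32 18 34
f 32 34 33
f 33 34 35
f 33 35 21
f 34 18 36
f 34 36 35
f 35 36 37
f 35 37 21
f 36 18 38
f 36 38 37
f 37 38 39
f 37 39 21
f 38 18 40
f 38 40 39
f 39 40 41
f 39 41 21
f 40 18 42
f 40 42 41
f 41 42 43
f 41 43 21
f 42 18 44
f 42 44 43
f 43 44 45
f 43 45 21
f 44 18 19
f 44 19 45
f 45 19 20
f 45 20 21
f 47 49 46
f 50 47 46
f 46 49 48
f 48 50 46
f 47 53 49
f 51 47 50
f 51 53 47
f 49 53 48
f 52 50 48
f 48 53 52
f 52 51 50
f 53 51 52
f 55 54 58
f 55 58 56
f 56 58 59
f 56 59 57
f 58 54 60
f 58 60 59
f 59 60 61
f 59 61 57
f 60 54 62
f 60 62 61
f 61 62 63
f 61 63 57
f 62 54 64
f 62 64 63
f 63 64 65
f 63 65 57
f 64 54 66
f 64 66 65
f 65 66 67
f 65 67 57
f 66 54 68
f 66 68 67
f 67 68 69
f 67 69 57
f 68 54 70
f 68 70 69
f 69 70 71
f 69 71 57
f 70 54 72
f 70 72 71
f 71 72 73
f 71 73 57
f 72 54 74
f 72 74 73
f 73 74 75
f 73 75 57
f 74 54 76
f 74 76 75
f 75 76 77
f 75 77 57
f 76 54 78
f 76 78 77
f 77 78 79
f 77 79 57
f 78 54 80
f 78 80 79
f 79 80 81
f 79 81 57
f 80 54 82
f 80 82 81
f 81 82 83
f 81 83 57
f 82 54 84
f 82 84 83
f 83 84 85
f 83 85 57
f 84 54 55
f 84 55 85
f 85 55 56
f 85 56 57
f 87 89 86
f 90 87 86
f 86 89 88
f 88 90 86
f 87 93 89
f 91 87 90
f 91 93 87
f 89 93 88
f 92 90 88
f 88 93 92
f 92 91 90
f 93 91 92



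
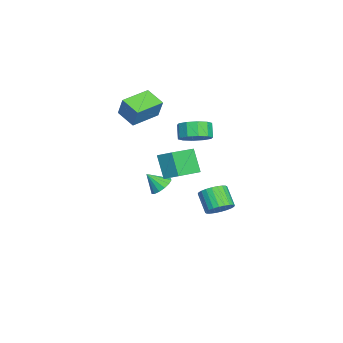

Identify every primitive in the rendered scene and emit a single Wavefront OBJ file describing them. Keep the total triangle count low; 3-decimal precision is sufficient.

v -3.728 -1.646 -3.66
v -3.034 -1.974 -3.918
v -3.792 -2.534 -2.7
v -2.919 -1.682 -3.64
v -3.021 -1.38 -3.367
v -3.312 -1.149 -3.173
v -3.715 -1.052 -3.109
v -4.121 -1.113 -3.193
v -4.422 -1.317 -3.402
v -4.537 -1.609 -3.68
v -4.435 -1.911 -3.953
v -4.144 -2.142 -4.147
v -3.741 -2.239 -4.211
v -3.335 -2.178 -4.127
v 1.237 0.739 3.374
v 1.97 0.955 3.988
v 1.335 0.856 4.78
v 0.603 0.641 4.166
v 1.697 1.473 3.833
v 1.062 1.374 4.626
v 1.248 1.711 3.503
v 0.613 1.612 4.296
v 0.795 1.577 3.124
v 0.161 1.479 3.916
v 0.511 1.124 2.84
v -0.124 1.026 3.632
v 0.505 0.524 2.76
v -0.13 0.425 3.552
v 0.778 0.006 2.914
v 0.143 -0.093 3.707
v 1.227 -0.232 3.244
v 0.592 -0.331 4.037
v 1.679 -0.099 3.624
v 1.045 -0.197 4.416
v 1.964 0.354 3.908
v 1.329 0.256 4.7
v 4.138 2.322 -0.501
v 4.743 2.309 0.081
v 3.828 1.824 1.023
v 3.222 1.838 0.441
v 4.624 2.612 0.12
v 3.708 2.127 1.062
v 4.43 2.87 0.065
v 3.515 2.385 1.007
v 4.192 3.045 -0.076
v 3.276 2.56 0.866
v 3.945 3.11 -0.282
v 3.03 2.625 0.66
v 3.728 3.055 -0.522
v 2.813 2.571 0.42
v 3.573 2.889 -0.758
v 2.658 2.404 0.184
v 3.504 2.636 -0.955
v 2.589 2.151 -0.013
v 3.532 2.336 -1.083
v 2.617 1.851 -0.141
v 3.652 2.033 -1.122
v 2.736 1.548 -0.18
v 3.845 1.775 -1.067
v 2.93 1.29 -0.125
v 4.084 1.6 -0.926
v 3.168 1.115 0.016
v 4.33 1.535 -0.72
v 3.415 1.05 0.222
v 4.547 1.589 -0.48
v 3.632 1.105 0.462
v 4.702 1.756 -0.244
v 3.787 1.271 0.698
v 4.771 2.009 -0.047
v 3.856 1.524 0.895
v -3.7 -2.677 3.41
v -3.242 -2.355 4.704
v -2.852 -1.728 2.874
v -2.395 -1.406 4.169
v -2.325 -3.994 3.251
v -1.868 -3.672 4.546
v -1.478 -3.045 2.716
v -1.02 -2.723 4.01
v -4.722 -0.671 -1.204
v -4.232 0.227 -0.635
v -3.88 -0.197 -2.676
v -3.391 0.701 -2.107
v -3.169 -1.841 -0.693
v -2.68 -0.943 -0.124
v -2.328 -1.367 -2.165
v -1.838 -0.469 -1.596
f 2 1 4
f 2 4 3
f 4 1 5
f 4 5 3
f 5 1 6
f 5 6 3
f 6 1 7
f 6 7 3
f 7 1 8
f 7 8 3
f 8 1 9
f 8 9 3
f 9 1 10
f 9 10 3
f 10 1 11
f 10 11 3
f 11 1 12
f 11 12 3
f 12 1 13
f 12 13 3
f 13 1 14
f 13 14 3
f 14 1 2
f 14 2 3
f 16 15 19
f 16 19 17
f 17 19 20
f 17 20 18
f 19 15 21
f 19 21 20
f 20 21 22
f 20 22 18
f 21 15 23
f 21 23 22
f 22 23 24
f 22 24 18
f 23 15 25
f 23 25 24
f 24 25 26
f 24 26 18
f 25 15 27
f 25 27 26
f 26 27 28
f 26 28 18
f 27 15 29
f 27 29 28
f 28 29 30
f 28 30 18
f 29 15 31
f 29 31 30
f 30 31 32
f 30 32 18
f 31 15 33
f 31 33 32
f 32 33 34
f 32 34 18
f 33 15 35
f 33 35 34
f 34 35 36
f 34 36 18
f 35 15 16
f 35 16 36
f 36 16 17
f 36 17 18
f 38 37 41
f 38 41 39
f 39 41 42
f 39 42 40
f 41 37 43
f 41 43 42
f 42 43 44
f 42 44 40
f 43 37 45
f 43 45 44
f 44 45 46
f 44 46 40
f 45 37 47
f 45 47 46
f 46 47 48
f 46 48 40
f 47 37 49
f 47 49 48
f 48 49 50
f 48 50 40
f 49 37 51
f 49 51 50
f 50 51 52
f 50 52 40
f 51 37 53
f 51 53 52
f 52 53 54
f 52 54 40
f 53 37 55
f 53 55 54
f 54 55 56
f 54 56 40
f 55 37 57
f 55 57 56
f 56 57 58
f 56 58 40
f 57 37 59
f 57 59 58
f 58 59 60
f 58 60 40
f 59 37 61
f 59 61 60
f 60 61 62
f 60 62 40
f 61 37 63
f 61 63 62
f 62 63 64
f 62 64 40
f 63 37 65
f 63 65 64
f 64 65 66
f 64 66 40
f 65 37 67
f 65 67 66
f 66 67 68
f 66 68 40
f 67 37 69
f 67 69 68
f 68 69 70
f 68 70 40
f 69 37 38
f 69 38 70
f 70 38 39
f 70 39 40
f 72 74 71
f 75 72 71
f 71 74 73
f 73 75 71
f 72 78 74
f 76 72 75
f 76 78 72
f 74 78 73
f 77 75 73
f 73 78 77
f 77 76 75
f 78 76 77
f 80 82 79
f 83 80 79
f 79 82 81
f 81 83 79
f 80 86 82
f 84 80 83
f 84 86 80
f 82 86 81
f 85 83 81
f 81 86 85
f 85 84 83
f 86 84 85



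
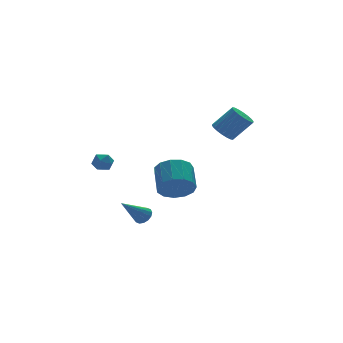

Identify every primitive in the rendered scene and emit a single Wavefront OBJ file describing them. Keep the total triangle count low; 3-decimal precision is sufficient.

v 3.276 1.138 1.284
v 3.849 1.534 0.956
v 4.856 1.099 2.188
v 4.284 0.702 2.516
v 3.701 1.768 1.159
v 4.709 1.332 2.391
v 3.469 1.876 1.387
v 4.477 1.441 2.619
v 3.199 1.838 1.594
v 4.207 1.403 2.827
v 2.944 1.661 1.74
v 3.952 1.226 2.973
v 2.755 1.381 1.796
v 3.763 0.946 3.028
v 2.669 1.053 1.75
v 3.677 0.617 2.982
v 2.704 0.741 1.612
v 3.711 0.306 2.844
v 2.851 0.508 1.409
v 3.859 0.072 2.641
v 3.083 0.399 1.181
v 4.091 -0.036 2.413
v 3.353 0.437 0.973
v 4.361 0.002 2.206
v 3.608 0.614 0.827
v 4.616 0.179 2.06
v 3.797 0.894 0.772
v 4.805 0.459 2.004
v 3.883 1.223 0.818
v 4.891 0.787 2.05
v -0.146 0.177 -1.843
v 0.503 -0.462 -1.281
v 1.094 0.864 -0.455
v 0.446 1.503 -1.017
v 0.812 -0.295 -1.771
v 1.403 1.031 -0.945
v 0.817 0.022 -2.283
v 1.408 1.348 -1.458
v 0.516 0.388 -2.656
v 1.108 1.714 -1.831
v 0.006 0.687 -2.771
v 0.597 2.013 -1.945
v -0.553 0.824 -2.591
v 0.038 2.15 -1.765
v -0.983 0.756 -2.173
v -0.391 2.082 -1.348
v -1.146 0.504 -1.651
v -0.555 1.83 -0.825
v -0.992 0.148 -1.189
v -0.401 1.473 -0.364
v -0.569 -0.199 -0.935
v 0.022 1.127 -0.11
v -0.012 -0.426 -0.969
v 0.579 0.9 -0.144
v -1.438 1.464 -4.099
v -1.034 1.376 -3.677
v -2.842 1.336 -2.781
v -1.072 1.679 -3.688
v -1.208 1.924 -3.81
v -1.406 2.046 -4.008
v -1.612 2.012 -4.231
v -1.771 1.831 -4.419
v -1.841 1.551 -4.52
v -1.803 1.249 -4.509
v -1.667 1.004 -4.388
v -1.47 0.882 -4.189
v -1.264 0.916 -3.966
v -1.104 1.097 -3.779
v -4.052 2.336 0.034
v -3.691 2.481 0.57
v -3.169 1.999 -0.47
v -2.808 2.144 0.066
v -3.238 1.641 0.083
v -3.784 1.849 0.395
v -3.076 2.631 -0.295
v -3.622 2.839 0.017
v -3.087 2.663 0.367
v -3.188 2.052 0.6
v -3.672 2.428 -0.5
v -3.773 1.817 -0.267
f 2 1 5
f 2 5 3
f 3 5 6
f 3 6 4
f 5 1 7
f 5 7 6
f 6 7 8
f 6 8 4
f 7 1 9
f 7 9 8
f 8 9 10
f 8 10 4
f 9 1 11
f 9 11 10
f 10 11 12
f 10 12 4
f 11 1 13
f 11 13 12
f 12 13 14
f 12 14 4
f 13 1 15
f 13 15 14
f 14 15 16
f 14 16 4
f 15 1 17
f 15 17 16
f 16 17 18
f 16 18 4
f 17 1 19
f 17 19 18
f 18 19 20
f 18 20 4
f 19 1 21
f 19 21 20
f 20 21 22
f 20 22 4
f 21 1 23
f 21 23 22
f 22 23 24
f 22 24 4
f 23 1 25
f 23 25 24
f 24 25 26
f 24 26 4
f 25 1 27
f 25 27 26
f 26 27 28
f 26 28 4
f 27 1 29
f 27 29 28
f 28 29 30
f 28 30 4
f 29 1 2
f 29 2 30
f 30 2 3
f 30 3 4
f 32 31 35
f 32 35 33
f 33 35 36
f 33 36 34
f 35 31 37
f 35 37 36
f 36 37 38
f 36 38 34
f 37 31 39
f 37 39 38
f 38 39 40
f 38 40 34
f 39 31 41
f 39 41 40
f 40 41 42
f 40 42 34
f 41 31 43
f 41 43 42
f 42 43 44
f 42 44 34
f 43 31 45
f 43 45 44
f 44 45 46
f 44 46 34
f 45 31 47
f 45 47 46
f 46 47 48
f 46 48 34
f 47 31 49
f 47 49 48
f 48 49 50
f 48 50 34
f 49 31 51
f 49 51 50
f 50 51 52
f 50 52 34
f 51 31 53
f 51 53 52
f 52 53 54
f 52 54 34
f 53 31 32
f 53 32 54
f 54 32 33
f 54 33 34
f 56 55 58
f 56 58 57
f 58 55 59
f 58 59 57
f 59 55 60
f 59 60 57
f 60 55 61
f 60 61 57
f 61 55 62
f 61 62 57
f 62 55 63
f 62 63 57
f 63 55 64
f 63 64 57
f 64 55 65
f 64 65 57
f 65 55 66
f 65 66 57
f 66 55 67
f 66 67 57
f 67 55 68
f 67 68 57
f 68 55 56
f 68 56 57
f 69 80 74
f 69 74 70
f 69 70 76
f 69 76 79
f 69 79 80
f 70 74 78
f 74 80 73
f 80 79 71
f 79 76 75
f 76 70 77
f 72 78 73
f 72 73 71
f 72 71 75
f 72 75 77
f 72 77 78
f 73 78 74
f 71 73 80
f 75 71 79
f 77 75 76
f 78 77 70



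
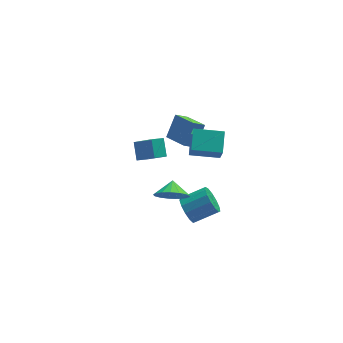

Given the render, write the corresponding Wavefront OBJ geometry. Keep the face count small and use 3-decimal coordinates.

v -0.485 -3.168 3.058
v -0.516 -3.91 4.373
v -0.099 -1.955 3.751
v -0.129 -2.696 5.067
v 1.249 -3.604 2.853
v 1.219 -4.345 4.169
v 1.636 -2.39 3.547
v 1.605 -3.132 4.862
v 0.429 -0.918 1.19
v -0.331 -1.095 1.75
v -0.312 0.561 0.651
v -1.072 0.384 1.21
v 1.152 -0.104 2.43
v 0.392 -0.281 2.989
v 0.411 1.375 1.89
v -0.349 1.198 2.45
v -1.62 -3.776 -0.087
v -0.794 -3.606 -0.762
v -1.38 -2.904 0.427
v -1.191 -3.363 -0.988
v -1.686 -3.215 -1.008
v -2.166 -3.196 -0.816
v -2.52 -3.309 -0.458
v -2.669 -3.529 -0.015
v -2.577 -3.806 0.412
v -2.266 -4.076 0.725
v -1.807 -4.277 0.851
v -1.305 -4.363 0.763
v -0.876 -4.315 0.48
v -0.616 -4.143 0.067
v -0.587 -3.887 -0.381
v -3.419 -2.557 2.541
v -2.562 -3.518 3.65
v -3.398 -1.619 3.336
v -2.541 -2.58 4.446
v -2.659 -2.28 2.194
v -1.802 -3.241 3.304
v -2.638 -1.342 2.99
v -1.781 -2.303 4.099
v -0.319 -2.03 -3.937
v 0.032 -2.575 -4.645
v 1.589 -2.555 -3.892
v 1.239 -2.01 -3.183
v 0.1 -2.062 -4.8
v 1.657 -2.041 -4.047
v 0.035 -1.538 -4.681
v 1.592 -1.518 -3.927
v -0.141 -1.171 -4.326
v 1.416 -1.15 -3.572
v -0.375 -1.076 -3.847
v 1.183 -1.056 -3.093
v -0.59 -1.284 -3.397
v 0.967 -1.264 -2.643
v -0.719 -1.73 -3.118
v 0.838 -1.709 -2.364
v -0.721 -2.27 -3.099
v 0.836 -2.25 -2.345
v -0.595 -2.735 -3.346
v 0.962 -2.714 -2.593
v -0.382 -2.975 -3.781
v 1.175 -2.955 -3.027
v -0.148 -2.916 -4.265
v 1.409 -2.896 -3.512
f 2 4 1
f 5 2 1
f 1 4 3
f 3 5 1
f 2 8 4
f 6 2 5
f 6 8 2
f 4 8 3
f 7 5 3
f 3 8 7
f 7 6 5
f 8 6 7
f 10 12 9
f 13 10 9
f 9 12 11
f 11 13 9
f 10 16 12
f 14 10 13
f 14 16 10
f 12 16 11
f 15 13 11
f 11 16 15
f 15 14 13
f 16 14 15
f 18 17 20
f 18 20 19
f 20 17 21
f 20 21 19
f 21 17 22
f 21 22 19
f 22 17 23
f 22 23 19
f 23 17 24
f 23 24 19
f 24 17 25
f 24 25 19
f 25 17 26
f 25 26 19
f 26 17 27
f 26 27 19
f 27 17 28
f 27 28 19
f 28 17 29
f 28 29 19
f 29 17 30
f 29 30 19
f 30 17 31
f 30 31 19
f 31 17 18
f 31 18 19
f 33 35 32
f 36 33 32
f 32 35 34
f 34 36 32
f 33 39 35
f 37 33 36
f 37 39 33
f 35 39 34
f 38 36 34
f 34 39 38
f 38 37 36
f 39 37 38
f 41 40 44
f 41 44 42
f 42 44 45
f 42 45 43
f 44 40 46
f 44 46 45
f 45 46 47
f 45 47 43
f 46 40 48
f 46 48 47
f 47 48 49
f 47 49 43
f 48 40 50
f 48 50 49
f 49 50 51
f 49 51 43
f 50 40 52
f 50 52 51
f 51 52 53
f 51 53 43
f 52 40 54
f 52 54 53
f 53 54 55
f 53 55 43
f 54 40 56
f 54 56 55
f 55 56 57
f 55 57 43
f 56 40 58
f 56 58 57
f 57 58 59
f 57 59 43
f 58 40 60
f 58 60 59
f 59 60 61
f 59 61 43
f 60 40 62
f 60 62 61
f 61 62 63
f 61 63 43
f 62 40 41
f 62 41 63
f 63 41 42
f 63 42 43



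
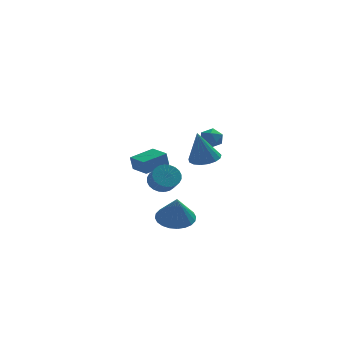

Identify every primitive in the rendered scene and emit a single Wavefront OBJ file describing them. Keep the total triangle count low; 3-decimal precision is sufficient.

v 1.642 -0.638 -2.291
v 2.73 -0.563 -2.295
v 1.698 -1.342 -0.689
v 2.621 -0.188 -2.127
v 2.364 0.119 -1.983
v 1.997 0.31 -1.886
v 1.575 0.357 -1.851
v 1.164 0.252 -1.883
v 0.826 0.012 -1.977
v 0.612 -0.327 -2.119
v 0.555 -0.713 -2.286
v 0.664 -1.089 -2.455
v 0.921 -1.395 -2.598
v 1.288 -1.586 -2.695
v 1.709 -1.633 -2.73
v 2.121 -1.529 -2.698
v 2.459 -1.289 -2.605
v 2.673 -0.95 -2.463
v 0.897 -0.865 0.471
v 1.653 -0.817 0.213
v 1.918 -1.568 0.85
v 1.163 -1.615 1.109
v 1.657 -0.614 0.45
v 1.922 -1.365 1.088
v 1.545 -0.449 0.69
v 1.81 -1.2 1.328
v 1.335 -0.348 0.897
v 1.6 -1.098 1.535
v 1.058 -0.325 1.039
v 1.323 -1.075 1.677
v 0.756 -0.384 1.095
v 1.022 -1.135 1.733
v 0.476 -0.517 1.056
v 0.742 -1.267 1.694
v 0.261 -0.702 0.927
v 0.526 -1.453 1.565
v 0.142 -0.912 0.73
v 0.407 -1.663 1.367
v 0.138 -1.115 0.492
v 0.403 -1.866 1.13
v 0.25 -1.28 0.252
v 0.515 -2.031 0.89
v 0.46 -1.382 0.045
v 0.725 -2.132 0.683
v 0.737 -1.405 -0.097
v 1.002 -2.155 0.541
v 1.038 -1.345 -0.153
v 1.304 -2.096 0.485
v 1.318 -1.213 -0.114
v 1.584 -1.963 0.524
v 1.534 -1.027 0.015
v 1.799 -1.778 0.653
v 2.979 0.001 2.985
v 3.599 0.271 2.788
v 3.501 -0.611 3.792
v 4.121 -0.341 3.595
v 3.642 0.07 3.909
v 3.319 0.447 3.41
v 3.781 -0.787 3.17
v 3.458 -0.41 2.671
v 4.095 -0.216 2.903
v 4.009 0.313 3.359
v 3.091 -0.653 3.221
v 3.005 -0.124 3.677
v -0.551 3.924 -0.356
v -0.708 3.803 0.542
v 0.729 4.82 -0.01
v 0.572 4.698 0.888
v 0.168 2.902 -0.368
v 0.011 2.78 0.53
v 1.448 3.797 -0.022
v 1.291 3.676 0.876
v 3.048 -3.246 2.934
v 3.81 -3.633 3.033
v 2.632 -3.594 4.786
v 3.887 -3.239 3.124
v 3.772 -2.847 3.171
v 3.491 -2.546 3.165
v 3.109 -2.406 3.105
v 2.712 -2.458 3.006
v 2.393 -2.691 2.891
v 2.224 -3.051 2.785
v 2.244 -3.456 2.714
v 2.447 -3.813 2.693
v 2.789 -4.04 2.727
v 3.19 -4.085 2.808
v 3.558 -3.939 2.919
f 2 1 4
f 2 4 3
f 4 1 5
f 4 5 3
f 5 1 6
f 5 6 3
f 6 1 7
f 6 7 3
f 7 1 8
f 7 8 3
f 8 1 9
f 8 9 3
f 9 1 10
f 9 10 3
f 10 1 11
f 10 11 3
f 11 1 12
f 11 12 3
f 12 1 13
f 12 13 3
f 13 1 14
f 13 14 3
f 14 1 15
f 14 15 3
f 15 1 16
f 15 16 3
f 16 1 17
f 16 17 3
f 17 1 18
f 17 18 3
f 18 1 2
f 18 2 3
f 20 19 23
f 20 23 21
f 21 23 24
f 21 24 22
f 23 19 25
f 23 25 24
f 24 25 26
f 24 26 22
f 25 19 27
f 25 27 26
f 26 27 28
f 26 28 22
f 27 19 29
f 27 29 28
f 28 29 30
f 28 30 22
f 29 19 31
f 29 31 30
f 30 31 32
f 30 32 22
f 31 19 33
f 31 33 32
f 32 33 34
f 32 34 22
f 33 19 35
f 33 35 34
f 34 35 36
f 34 36 22
f 35 19 37
f 35 37 36
f 36 37 38
f 36 38 22
f 37 19 39
f 37 39 38
f 38 39 40
f 38 40 22
f 39 19 41
f 39 41 40
f 40 41 42
f 40 42 22
f 41 19 43
f 41 43 42
f 42 43 44
f 42 44 22
f 43 19 45
f 43 45 44
f 44 45 46
f 44 46 22
f 45 19 47
f 45 47 46
f 46 47 48
f 46 48 22
f 47 19 49
f 47 49 48
f 48 49 50
f 48 50 22
f 49 19 51
f 49 51 50
f 50 51 52
f 50 52 22
f 51 19 20
f 51 20 52
f 52 20 21
f 52 21 22
f 53 64 58
f 53 58 54
f 53 54 60
f 53 60 63
f 53 63 64
f 54 58 62
f 58 64 57
f 64 63 55
f 63 60 59
f 60 54 61
f 56 62 57
f 56 57 55
f 56 55 59
f 56 59 61
f 56 61 62
f 57 62 58
f 55 57 64
f 59 55 63
f 61 59 60
f 62 61 54
f 66 68 65
f 69 66 65
f 65 68 67
f 67 69 65
f 66 72 68
f 70 66 69
f 70 72 66
f 68 72 67
f 71 69 67
f 67 72 71
f 71 70 69
f 72 70 71
f 74 73 76
f 74 76 75
f 76 73 77
f 76 77 75
f 77 73 78
f 77 78 75
f 78 73 79
f 78 79 75
f 79 73 80
f 79 80 75
f 80 73 81
f 80 81 75
f 81 73 82
f 81 82 75
f 82 73 83
f 82 83 75
f 83 73 84
f 83 84 75
f 84 73 85
f 84 85 75
f 85 73 86
f 85 86 75
f 86 73 87
f 86 87 75
f 87 73 74
f 87 74 75



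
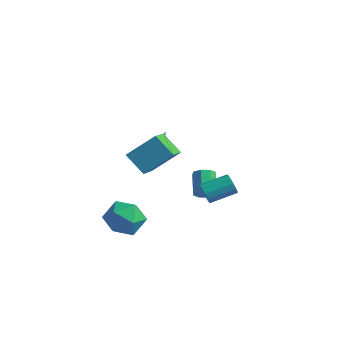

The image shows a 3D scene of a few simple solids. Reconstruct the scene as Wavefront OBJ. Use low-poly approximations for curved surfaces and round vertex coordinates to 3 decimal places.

v 2.924 -0.492 -1.959
v 3.256 -0.549 -2.456
v 4.129 0.555 -1.997
v 3.796 0.612 -1.501
v 3.013 -0.326 -2.529
v 3.885 0.778 -2.07
v 2.741 -0.156 -2.421
v 3.614 0.948 -1.963
v 2.527 -0.092 -2.167
v 3.4 1.012 -1.709
v 2.439 -0.156 -1.847
v 3.312 0.948 -1.388
v 2.505 -0.326 -1.562
v 3.378 0.778 -1.104
v 2.704 -0.549 -1.404
v 3.577 0.555 -0.945
v 2.972 -0.754 -1.422
v 3.845 0.35 -0.963
v 3.225 -0.875 -1.61
v 4.098 0.228 -1.152
v 3.382 -0.875 -1.909
v 4.255 0.228 -1.451
v 3.394 -0.754 -2.225
v 4.267 0.35 -1.766
v 1.187 2.127 -4.286
v 1.523 2.575 -4.528
v 0.829 3.501 -3.776
v 0.493 3.053 -3.534
v 1.137 2.487 -4.776
v 0.443 3.413 -4.024
v 0.781 2.188 -4.736
v 0.087 3.115 -3.985
v 0.662 1.853 -4.433
v -0.032 2.78 -3.682
v 0.851 1.679 -4.044
v 0.157 2.605 -3.292
v 1.237 1.767 -3.796
v 0.543 2.693 -3.044
v 1.593 2.065 -3.835
v 0.899 2.992 -3.084
v 1.712 2.4 -4.138
v 1.018 3.327 -3.387
v 0.167 -2.268 -2.915
v 0.626 -3.014 -2.193
v -0.166 -3.626 -4.107
v 0.293 -4.372 -3.385
v -0.696 -3.875 -3.134
v -0.49 -3.035 -2.397
v 0.95 -3.605 -3.903
v 1.156 -2.765 -3.166
v 1.111 -3.84 -2.803
v 0.093 -4.007 -2.328
v 0.367 -2.633 -3.972
v -0.651 -2.8 -3.497
v 1.426 -2.727 0.407
v 2.108 -4.312 1.398
v 0.365 -2.653 1.255
v 1.047 -4.239 2.246
v 2.353 -1.661 1.474
v 3.035 -3.247 2.465
v 1.292 -1.588 2.322
v 1.974 -3.173 3.313
v -1.281 0.807 -1.804
v -0.779 0.965 -1.993
v -1.479 2.533 -0.876
v -0.966 1.053 -2.196
v -1.238 1.075 -2.294
v -1.522 1.024 -2.26
v -1.741 0.916 -2.105
v -1.837 0.778 -1.868
v -1.784 0.648 -1.615
v -1.597 0.56 -1.412
v -1.325 0.539 -1.314
v -1.041 0.589 -1.347
v -0.822 0.697 -1.503
v -0.726 0.835 -1.739
f 2 1 5
f 2 5 3
f 3 5 6
f 3 6 4
f 5 1 7
f 5 7 6
f 6 7 8
f 6 8 4
f 7 1 9
f 7 9 8
f 8 9 10
f 8 10 4
f 9 1 11
f 9 11 10
f 10 11 12
f 10 12 4
f 11 1 13
f 11 13 12
f 12 13 14
f 12 14 4
f 13 1 15
f 13 15 14
f 14 15 16
f 14 16 4
f 15 1 17
f 15 17 16
f 16 17 18
f 16 18 4
f 17 1 19
f 17 19 18
f 18 19 20
f 18 20 4
f 19 1 21
f 19 21 20
f 20 21 22
f 20 22 4
f 21 1 23
f 21 23 22
f 22 23 24
f 22 24 4
f 23 1 2
f 23 2 24
f 24 2 3
f 24 3 4
f 26 25 29
f 26 29 27
f 27 29 30
f 27 30 28
f 29 25 31
f 29 31 30
f 30 31 32
f 30 32 28
f 31 25 33
f 31 33 32
f 32 33 34
f 32 34 28
f 33 25 35
f 33 35 34
f 34 35 36
f 34 36 28
f 35 25 37
f 35 37 36
f 36 37 38
f 36 38 28
f 37 25 39
f 37 39 38
f 38 39 40
f 38 40 28
f 39 25 41
f 39 41 40
f 40 41 42
f 40 42 28
f 41 25 26
f 41 26 42
f 42 26 27
f 42 27 28
f 43 54 48
f 43 48 44
f 43 44 50
f 43 50 53
f 43 53 54
f 44 48 52
f 48 54 47
f 54 53 45
f 53 50 49
f 50 44 51
f 46 52 47
f 46 47 45
f 46 45 49
f 46 49 51
f 46 51 52
f 47 52 48
f 45 47 54
f 49 45 53
f 51 49 50
f 52 51 44
f 56 58 55
f 59 56 55
f 55 58 57
f 57 59 55
f 56 62 58
f 60 56 59
f 60 62 56
f 58 62 57
f 61 59 57
f 57 62 61
f 61 60 59
f 62 60 61
f 64 63 66
f 64 66 65
f 66 63 67
f 66 67 65
f 67 63 68
f 67 68 65
f 68 63 69
f 68 69 65
f 69 63 70
f 69 70 65
f 70 63 71
f 70 71 65
f 71 63 72
f 71 72 65
f 72 63 73
f 72 73 65
f 73 63 74
f 73 74 65
f 74 63 75
f 74 75 65
f 75 63 76
f 75 76 65
f 76 63 64
f 76 64 65



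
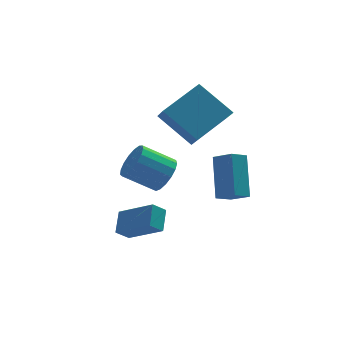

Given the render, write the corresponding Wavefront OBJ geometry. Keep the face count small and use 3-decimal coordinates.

v 1.159 -1.039 0.673
v 1.72 -1.774 1.212
v 1.486 0.356 2.234
v 2.047 -0.378 2.773
v 1.913 -0.762 0.267
v 2.474 -1.496 0.806
v 2.24 0.634 1.828
v 2.801 -0.101 2.367
v -2.66 0.536 -1.709
v -1.533 -0.669 -0.687
v -2.264 1.425 -1.096
v -1.138 0.221 -0.074
v -2.062 0.639 -2.246
v -0.936 -0.565 -1.224
v -1.667 1.529 -1.633
v -0.54 0.324 -0.611
v -0.1 1.889 0.459
v 0.356 1.702 1.223
v -0.984 2.124 2.126
v -1.44 2.311 1.361
v 0.441 2.124 1.152
v -0.899 2.545 2.055
v 0.401 2.491 0.922
v -0.939 2.913 1.825
v 0.247 2.721 0.585
v -1.093 3.142 1.488
v 0.013 2.76 0.22
v -1.327 3.182 1.123
v -0.246 2.6 -0.091
v -1.587 3.021 0.812
v -0.473 2.277 -0.276
v -1.813 2.698 0.627
v -0.613 1.865 -0.292
v -1.954 2.286 0.611
v -0.636 1.459 -0.137
v -1.977 1.88 0.766
v -0.537 1.151 0.155
v -1.877 1.572 1.058
v -0.337 1.013 0.516
v -1.677 1.434 1.419
v -0.083 1.075 0.864
v -1.423 1.496 1.767
v 0.168 1.324 1.119
v -1.173 1.745 2.022
v 0.077 2.823 3.831
v 1.915 3.594 4.739
v 0.11 3.736 2.992
v 1.947 4.506 3.9
v 1.213 1.614 2.56
v 3.05 2.384 3.468
v 1.245 2.526 1.721
v 3.083 3.297 2.629
f 2 4 1
f 5 2 1
f 1 4 3
f 3 5 1
f 2 8 4
f 6 2 5
f 6 8 2
f 4 8 3
f 7 5 3
f 3 8 7
f 7 6 5
f 8 6 7
f 10 12 9
f 13 10 9
f 9 12 11
f 11 13 9
f 10 16 12
f 14 10 13
f 14 16 10
f 12 16 11
f 15 13 11
f 11 16 15
f 15 14 13
f 16 14 15
f 18 17 21
f 18 21 19
f 19 21 22
f 19 22 20
f 21 17 23
f 21 23 22
f 22 23 24
f 22 24 20
f 23 17 25
f 23 25 24
f 24 25 26
f 24 26 20
f 25 17 27
f 25 27 26
f 26 27 28
f 26 28 20
f 27 17 29
f 27 29 28
f 28 29 30
f 28 30 20
f 29 17 31
f 29 31 30
f 30 31 32
f 30 32 20
f 31 17 33
f 31 33 32
f 32 33 34
f 32 34 20
f 33 17 35
f 33 35 34
f 34 35 36
f 34 36 20
f 35 17 37
f 35 37 36
f 36 37 38
f 36 38 20
f 37 17 39
f 37 39 38
f 38 39 40
f 38 40 20
f 39 17 41
f 39 41 40
f 40 41 42
f 40 42 20
f 41 17 43
f 41 43 42
f 42 43 44
f 42 44 20
f 43 17 18
f 43 18 44
f 44 18 19
f 44 19 20
f 46 48 45
f 49 46 45
f 45 48 47
f 47 49 45
f 46 52 48
f 50 46 49
f 50 52 46
f 48 52 47
f 51 49 47
f 47 52 51
f 51 50 49
f 52 50 51



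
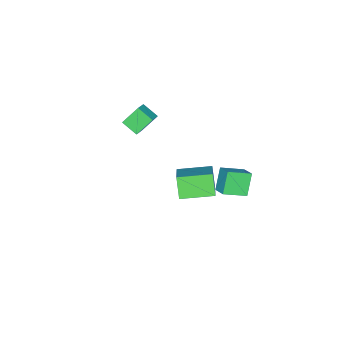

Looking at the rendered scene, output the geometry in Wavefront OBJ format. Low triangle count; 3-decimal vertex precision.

v -2.775 0.988 -2.553
v -2.303 1.793 -2.029
v -3.821 1.959 -3.103
v -3.349 2.764 -2.58
v -1.891 1.256 -3.76
v -1.419 2.061 -3.237
v -2.937 2.227 -4.311
v -2.465 3.032 -3.787
v -2.187 -3.898 1.218
v -1.318 -3.651 1.753
v -2.152 -2.888 0.692
v -1.283 -2.64 1.226
v -1.397 -4.46 0.194
v -0.528 -4.212 0.728
v -1.362 -3.449 -0.333
v -0.493 -3.202 0.202
v 3.523 2.418 2.06
v 2.976 1.873 3.18
v 2.382 3.927 2.238
v 1.835 3.382 3.357
v 4.885 3.318 3.163
v 4.338 2.773 4.282
v 3.744 4.827 3.34
v 3.197 4.282 4.46
f 2 4 1
f 5 2 1
f 1 4 3
f 3 5 1
f 2 8 4
f 6 2 5
f 6 8 2
f 4 8 3
f 7 5 3
f 3 8 7
f 7 6 5
f 8 6 7
f 10 12 9
f 13 10 9
f 9 12 11
f 11 13 9
f 10 16 12
f 14 10 13
f 14 16 10
f 12 16 11
f 15 13 11
f 11 16 15
f 15 14 13
f 16 14 15
f 18 20 17
f 21 18 17
f 17 20 19
f 19 21 17
f 18 24 20
f 22 18 21
f 22 24 18
f 20 24 19
f 23 21 19
f 19 24 23
f 23 22 21
f 24 22 23



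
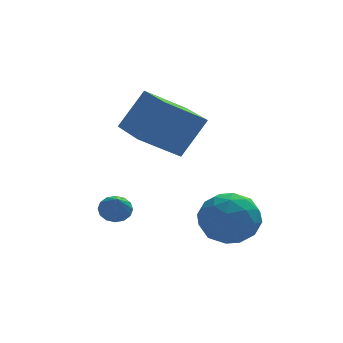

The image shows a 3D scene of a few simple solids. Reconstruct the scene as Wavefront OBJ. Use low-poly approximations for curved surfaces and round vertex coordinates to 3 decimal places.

v 1.695 2.399 1.07
v 0.166 2.19 2.092
v 1.305 4.436 0.905
v -0.223 4.226 1.926
v 2.683 2.714 2.614
v 1.155 2.504 3.635
v 2.294 4.75 2.448
v 0.765 4.541 3.47
v 1.935 0.665 -0.953
v 2.761 0.953 -0.18
v 3.179 -0.413 -1.88
v 4.005 -0.125 -1.107
v 3.112 -0.803 -0.782
v 2.343 -0.137 -0.209
v 3.597 0.677 -1.851
v 2.828 1.343 -1.278
v 3.788 0.96 -0.735
v 3.488 0.046 -0.074
v 2.452 0.494 -1.986
v 2.152 -0.42 -1.325
v 2.239 0.903 -0.485
v 3.701 -0.363 -1.575
v 3.176 -0.762 -1.384
v 3.662 -0.592 -0.929
v 1.993 0.263 -0.502
v 2.479 0.432 -0.048
v 2.685 -0.599 -0.402
v 3.461 0.108 -2.012
v 3.947 0.277 -1.558
v 2.278 1.132 -1.131
v 2.764 1.302 -0.676
v 3.255 1.139 -1.658
v 3.328 1.077 -0.357
v 4.059 0.444 -0.902
v 3.819 0.915 -1.339
v 3.367 1.306 -1.003
v 3.152 0.54 0.031
v 3.883 -0.093 -0.513
v 3.358 -0.492 -0.322
v 2.906 -0.101 0.014
v 3.755 0.544 -0.295
v 2.057 0.633 -1.547
v 2.788 0 -2.091
v 3.034 0.641 -2.074
v 2.582 1.032 -1.738
v 1.881 0.096 -1.158
v 2.612 -0.537 -1.703
v 2.573 -0.766 -1.057
v 2.121 -0.375 -0.721
v 2.185 -0.004 -1.765
v -0.563 2.678 -1.418
v 0.043 2.612 -1.453
v -0.617 1.702 -0.502
v -0.003 2.827 -1.226
v -0.199 3.002 -1.051
v -0.492 3.091 -0.974
v -0.804 3.069 -1.016
v -1.052 2.942 -1.166
v -1.168 2.745 -1.383
v -1.122 2.53 -1.61
v -0.927 2.355 -1.785
v -0.633 2.266 -1.862
v -0.321 2.288 -1.82
v -0.074 2.415 -1.67
f 2 4 1
f 5 2 1
f 1 4 3
f 3 5 1
f 2 8 4
f 6 2 5
f 6 8 2
f 4 8 3
f 7 5 3
f 3 8 7
f 7 6 5
f 8 6 7
f 9 46 25
f 46 20 49
f 25 49 14
f 46 49 25
f 9 25 21
f 25 14 26
f 21 26 10
f 25 26 21
f 9 21 30
f 21 10 31
f 30 31 16
f 21 31 30
f 9 30 42
f 30 16 45
f 42 45 19
f 30 45 42
f 9 42 46
f 42 19 50
f 46 50 20
f 42 50 46
f 10 26 37
f 26 14 40
f 37 40 18
f 26 40 37
f 14 49 27
f 49 20 48
f 27 48 13
f 49 48 27
f 20 50 47
f 50 19 43
f 47 43 11
f 50 43 47
f 19 45 44
f 45 16 32
f 44 32 15
f 45 32 44
f 16 31 36
f 31 10 33
f 36 33 17
f 31 33 36
f 12 38 24
f 38 18 39
f 24 39 13
f 38 39 24
f 12 24 22
f 24 13 23
f 22 23 11
f 24 23 22
f 12 22 29
f 22 11 28
f 29 28 15
f 22 28 29
f 12 29 34
f 29 15 35
f 34 35 17
f 29 35 34
f 12 34 38
f 34 17 41
f 38 41 18
f 34 41 38
f 13 39 27
f 39 18 40
f 27 40 14
f 39 40 27
f 11 23 47
f 23 13 48
f 47 48 20
f 23 48 47
f 15 28 44
f 28 11 43
f 44 43 19
f 28 43 44
f 17 35 36
f 35 15 32
f 36 32 16
f 35 32 36
f 18 41 37
f 41 17 33
f 37 33 10
f 41 33 37
f 52 51 54
f 52 54 53
f 54 51 55
f 54 55 53
f 55 51 56
f 55 56 53
f 56 51 57
f 56 57 53
f 57 51 58
f 57 58 53
f 58 51 59
f 58 59 53
f 59 51 60
f 59 60 53
f 60 51 61
f 60 61 53
f 61 51 62
f 61 62 53
f 62 51 63
f 62 63 53
f 63 51 64
f 63 64 53
f 64 51 52
f 64 52 53



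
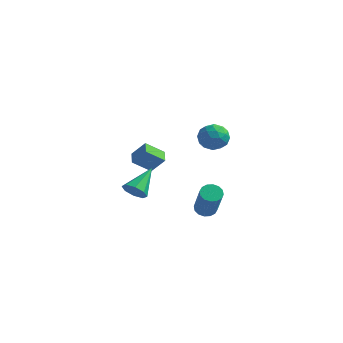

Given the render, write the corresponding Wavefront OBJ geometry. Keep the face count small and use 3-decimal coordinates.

v -1.036 -2.226 -1.272
v -0.783 -1.903 -1.79
v -0.944 -0.814 -0.348
v -1.288 -1.88 -1.775
v -1.645 -2.059 -1.466
v -1.645 -2.336 -1.043
v -1.289 -2.548 -0.755
v -0.784 -2.572 -0.77
v -0.427 -2.392 -1.079
v -0.427 -2.115 -1.501
v -3.16 2.838 -2.751
v -3.856 2.177 -2.031
v -3.581 3.5 -2.551
v -4.277 2.839 -1.83
v -2.483 3.021 -1.93
v -3.179 2.36 -1.209
v -2.904 3.683 -1.729
v -3.6 3.022 -1.009
v 2.294 -1.528 -1.771
v 2.765 -1.281 -1.868
v 3.517 -2.106 -0.306
v 3.046 -2.352 -0.209
v 2.622 -1.104 -1.706
v 3.374 -1.929 -0.143
v 2.392 -1.04 -1.561
v 3.144 -1.865 0.001
v 2.135 -1.107 -1.472
v 2.887 -1.931 0.09
v 1.921 -1.286 -1.464
v 2.673 -2.111 0.098
v 1.807 -1.531 -1.538
v 2.559 -2.355 0.024
v 1.823 -1.774 -1.674
v 2.575 -2.599 -0.112
v 1.966 -1.951 -1.837
v 2.718 -2.776 -0.274
v 2.196 -2.015 -1.981
v 2.948 -2.84 -0.419
v 2.453 -1.949 -2.07
v 3.205 -2.773 -0.508
v 2.667 -1.769 -2.078
v 3.419 -2.594 -0.516
v 2.781 -1.525 -2.004
v 3.533 -2.349 -0.442
v -0.209 2.401 1.004
v 0.252 3.073 1.101
v 0.688 1.907 0.159
v 1.149 2.579 0.256
v 1.064 2.047 0.875
v 0.51 2.352 1.397
v 0.43 2.628 -0.137
v -0.124 2.933 0.385
v 0.647 3.213 0.396
v 1.039 2.854 1.021
v -0.099 2.126 0.239
v 0.293 1.767 0.864
v -0.057 2.78 1.127
v 0.997 2.2 0.133
v 0.947 1.887 0.497
v 1.218 2.282 0.554
v 0.095 2.357 1.301
v 0.366 2.752 1.357
v 0.842 2.149 1.224
v 0.574 2.228 -0.097
v 0.845 2.623 -0.041
v -0.278 2.698 0.706
v -0.007 3.093 0.763
v 0.098 2.831 0.036
v 0.446 3.257 0.769
v 0.973 2.967 0.272
v 0.551 2.996 0.042
v 0.225 3.175 0.348
v 0.676 3.046 1.136
v 1.203 2.756 0.64
v 1.153 2.443 1.003
v 0.828 2.623 1.31
v 0.909 3.128 0.722
v -0.263 2.224 0.62
v 0.264 1.934 0.124
v 0.112 2.357 -0.05
v -0.213 2.537 0.257
v -0.033 2.013 0.988
v 0.494 1.723 0.491
v 0.715 1.805 0.912
v 0.389 1.984 1.218
v 0.031 1.852 0.538
f 2 1 4
f 2 4 3
f 4 1 5
f 4 5 3
f 5 1 6
f 5 6 3
f 6 1 7
f 6 7 3
f 7 1 8
f 7 8 3
f 8 1 9
f 8 9 3
f 9 1 10
f 9 10 3
f 10 1 2
f 10 2 3
f 12 14 11
f 15 12 11
f 11 14 13
f 13 15 11
f 12 18 14
f 16 12 15
f 16 18 12
f 14 18 13
f 17 15 13
f 13 18 17
f 17 16 15
f 18 16 17
f 20 19 23
f 20 23 21
f 21 23 24
f 21 24 22
f 23 19 25
f 23 25 24
f 24 25 26
f 24 26 22
f 25 19 27
f 25 27 26
f 26 27 28
f 26 28 22
f 27 19 29
f 27 29 28
f 28 29 30
f 28 30 22
f 29 19 31
f 29 31 30
f 30 31 32
f 30 32 22
f 31 19 33
f 31 33 32
f 32 33 34
f 32 34 22
f 33 19 35
f 33 35 34
f 34 35 36
f 34 36 22
f 35 19 37
f 35 37 36
f 36 37 38
f 36 38 22
f 37 19 39
f 37 39 38
f 38 39 40
f 38 40 22
f 39 19 41
f 39 41 40
f 40 41 42
f 40 42 22
f 41 19 43
f 41 43 42
f 42 43 44
f 42 44 22
f 43 19 20
f 43 20 44
f 44 20 21
f 44 21 22
f 45 82 61
f 82 56 85
f 61 85 50
f 82 85 61
f 45 61 57
f 61 50 62
f 57 62 46
f 61 62 57
f 45 57 66
f 57 46 67
f 66 67 52
f 57 67 66
f 45 66 78
f 66 52 81
f 78 81 55
f 66 81 78
f 45 78 82
f 78 55 86
f 82 86 56
f 78 86 82
f 46 62 73
f 62 50 76
f 73 76 54
f 62 76 73
f 50 85 63
f 85 56 84
f 63 84 49
f 85 84 63
f 56 86 83
f 86 55 79
f 83 79 47
f 86 79 83
f 55 81 80
f 81 52 68
f 80 68 51
f 81 68 80
f 52 67 72
f 67 46 69
f 72 69 53
f 67 69 72
f 48 74 60
f 74 54 75
f 60 75 49
f 74 75 60
f 48 60 58
f 60 49 59
f 58 59 47
f 60 59 58
f 48 58 65
f 58 47 64
f 65 64 51
f 58 64 65
f 48 65 70
f 65 51 71
f 70 71 53
f 65 71 70
f 48 70 74
f 70 53 77
f 74 77 54
f 70 77 74
f 49 75 63
f 75 54 76
f 63 76 50
f 75 76 63
f 47 59 83
f 59 49 84
f 83 84 56
f 59 84 83
f 51 64 80
f 64 47 79
f 80 79 55
f 64 79 80
f 53 71 72
f 71 51 68
f 72 68 52
f 71 68 72
f 54 77 73
f 77 53 69
f 73 69 46
f 77 69 73



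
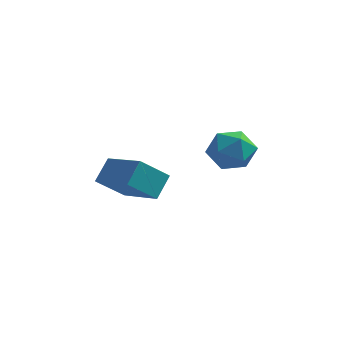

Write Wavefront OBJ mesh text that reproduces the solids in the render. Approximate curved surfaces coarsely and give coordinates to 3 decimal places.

v -0.682 -1.353 -1.303
v -0.457 -0.523 -0.495
v -2.288 -0.279 -1.958
v -2.063 0.551 -1.149
v 0.203 -0.631 -2.291
v 0.428 0.199 -1.482
v -1.403 0.443 -2.945
v -1.178 1.273 -2.137
v 3.056 0.369 1.123
v 3.773 -0.038 0.578
v 1.967 -0.502 0.342
v 2.684 -0.909 -0.203
v 2.612 -1.123 0.759
v 3.286 -0.585 1.242
v 2.454 0.045 -0.322
v 3.128 0.583 0.161
v 3.401 -0.239 -0.315
v 3.499 -0.961 0.353
v 2.241 0.421 0.567
v 2.339 -0.301 1.235
f 2 4 1
f 5 2 1
f 1 4 3
f 3 5 1
f 2 8 4
f 6 2 5
f 6 8 2
f 4 8 3
f 7 5 3
f 3 8 7
f 7 6 5
f 8 6 7
f 9 20 14
f 9 14 10
f 9 10 16
f 9 16 19
f 9 19 20
f 10 14 18
f 14 20 13
f 20 19 11
f 19 16 15
f 16 10 17
f 12 18 13
f 12 13 11
f 12 11 15
f 12 15 17
f 12 17 18
f 13 18 14
f 11 13 20
f 15 11 19
f 17 15 16
f 18 17 10



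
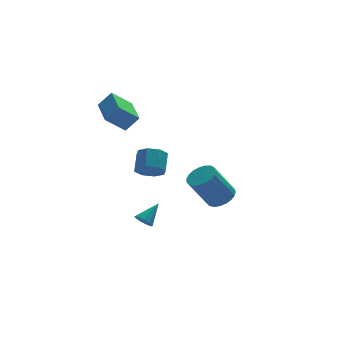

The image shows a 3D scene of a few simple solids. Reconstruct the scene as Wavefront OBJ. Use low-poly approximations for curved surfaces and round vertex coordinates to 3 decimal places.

v -0.838 -1.468 -4.019
v -0.433 -1.72 -4.332
v 0.158 -0.932 -3.161
v -0.479 -1.429 -4.46
v -0.639 -1.151 -4.449
v -0.862 -0.973 -4.301
v -1.077 -0.952 -4.064
v -1.217 -1.095 -3.812
v -1.236 -1.357 -3.627
v -1.129 -1.653 -3.566
v -0.93 -1.891 -3.649
v -0.701 -1.994 -3.849
v -0.516 -1.931 -4.104
v -1.349 -4.327 1.382
v -1.003 -3.955 0.752
v -0.605 -3.08 1.487
v -0.951 -3.453 2.118
v -1.586 -3.769 0.846
v -1.189 -2.894 1.582
v -2.031 -3.91 1.255
v -1.633 -3.035 1.99
v -2.076 -4.295 1.738
v -1.678 -3.421 2.473
v -1.695 -4.7 2.013
v -1.297 -3.825 2.748
v -1.111 -4.886 1.918
v -0.714 -4.011 2.654
v -0.667 -4.745 1.51
v -0.269 -3.87 2.245
v -0.622 -4.359 1.027
v -0.224 -3.485 1.762
v -1.444 -0.434 2.323
v -2.516 -0.378 3.252
v -1.258 1.545 2.418
v -2.33 1.601 3.347
v -0.73 -0.541 3.153
v -1.802 -0.485 4.082
v -0.544 1.438 3.248
v -1.616 1.494 4.177
v 3.544 -1.124 -3.149
v 4.245 -1.435 -2.717
v 3.117 -1.446 -0.898
v 2.416 -1.136 -1.331
v 4.29 -1.073 -2.686
v 3.162 -1.084 -0.867
v 4.207 -0.72 -2.735
v 3.079 -0.731 -0.917
v 4.009 -0.437 -2.857
v 2.881 -0.448 -1.038
v 3.731 -0.273 -3.028
v 2.603 -0.284 -1.21
v 3.42 -0.256 -3.221
v 2.292 -0.267 -1.402
v 3.131 -0.389 -3.401
v 2.003 -0.4 -1.582
v 2.913 -0.65 -3.538
v 1.785 -0.661 -1.719
v 2.804 -0.992 -3.607
v 1.676 -1.003 -1.789
v 2.823 -1.357 -3.598
v 1.695 -1.368 -1.779
v 2.967 -1.682 -3.51
v 1.839 -1.693 -1.692
v 3.211 -1.911 -3.361
v 2.083 -1.922 -1.542
v 3.512 -2.003 -3.175
v 2.384 -2.015 -1.356
v 3.818 -1.944 -2.984
v 2.69 -1.955 -1.165
v 4.078 -1.743 -2.822
v 2.95 -1.754 -1.003
f 2 1 4
f 2 4 3
f 4 1 5
f 4 5 3
f 5 1 6
f 5 6 3
f 6 1 7
f 6 7 3
f 7 1 8
f 7 8 3
f 8 1 9
f 8 9 3
f 9 1 10
f 9 10 3
f 10 1 11
f 10 11 3
f 11 1 12
f 11 12 3
f 12 1 13
f 12 13 3
f 13 1 2
f 13 2 3
f 15 14 18
f 15 18 16
f 16 18 19
f 16 19 17
f 18 14 20
f 18 20 19
f 19 20 21
f 19 21 17
f 20 14 22
f 20 22 21
f 21 22 23
f 21 23 17
f 22 14 24
f 22 24 23
f 23 24 25
f 23 25 17
f 24 14 26
f 24 26 25
f 25 26 27
f 25 27 17
f 26 14 28
f 26 28 27
f 27 28 29
f 27 29 17
f 28 14 30
f 28 30 29
f 29 30 31
f 29 31 17
f 30 14 15
f 30 15 31
f 31 15 16
f 31 16 17
f 33 35 32
f 36 33 32
f 32 35 34
f 34 36 32
f 33 39 35
f 37 33 36
f 37 39 33
f 35 39 34
f 38 36 34
f 34 39 38
f 38 37 36
f 39 37 38
f 41 40 44
f 41 44 42
f 42 44 45
f 42 45 43
f 44 40 46
f 44 46 45
f 45 46 47
f 45 47 43
f 46 40 48
f 46 48 47
f 47 48 49
f 47 49 43
f 48 40 50
f 48 50 49
f 49 50 51
f 49 51 43
f 50 40 52
f 50 52 51
f 51 52 53
f 51 53 43
f 52 40 54
f 52 54 53
f 53 54 55
f 53 55 43
f 54 40 56
f 54 56 55
f 55 56 57
f 55 57 43
f 56 40 58
f 56 58 57
f 57 58 59
f 57 59 43
f 58 40 60
f 58 60 59
f 59 60 61
f 59 61 43
f 60 40 62
f 60 62 61
f 61 62 63
f 61 63 43
f 62 40 64
f 62 64 63
f 63 64 65
f 63 65 43
f 64 40 66
f 64 66 65
f 65 66 67
f 65 67 43
f 66 40 68
f 66 68 67
f 67 68 69
f 67 69 43
f 68 40 70
f 68 70 69
f 69 70 71
f 69 71 43
f 70 40 41
f 70 41 71
f 71 41 42
f 71 42 43

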